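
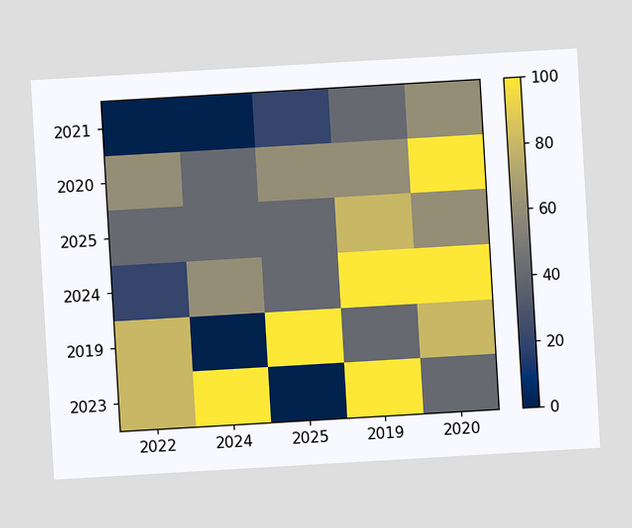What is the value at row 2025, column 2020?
The chart is tilted about 3° counter-clockwise. Matching cell (2025, 2020) against the colorbar gives 60.

60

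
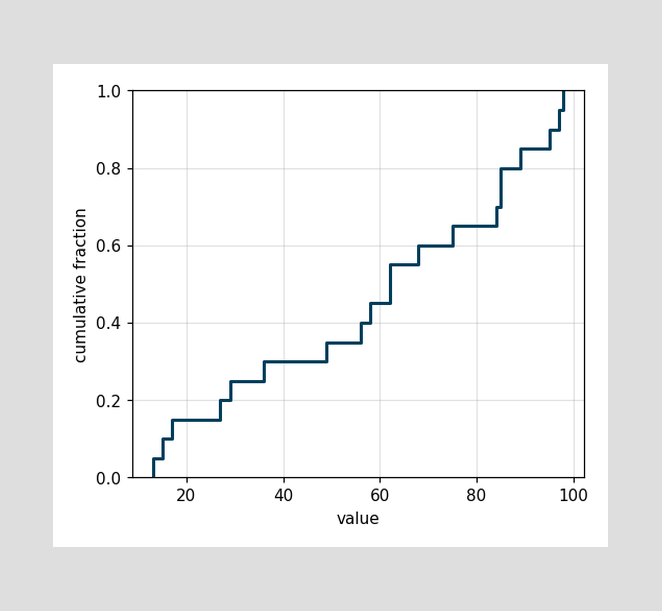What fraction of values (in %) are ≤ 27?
20%

At x=27 the ECDF step is at 20%.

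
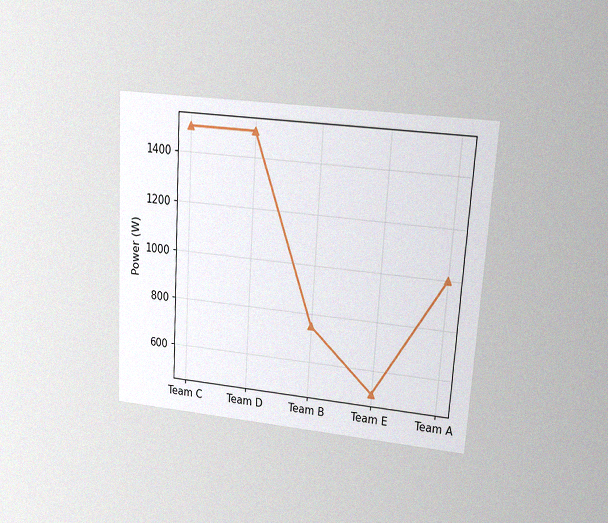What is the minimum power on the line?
500W

The chart is tilted about 4° clockwise and viewed at a slight angle, with some photo noise. The lowest point is at Team E, and reading across to the y-axis gives 500W.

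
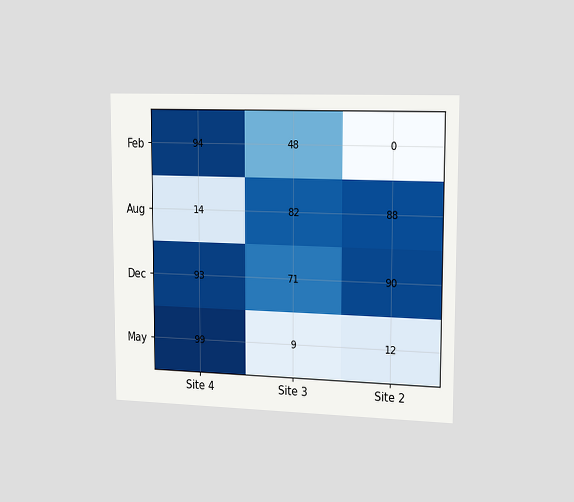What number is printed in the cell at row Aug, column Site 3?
82

The chart is viewed slightly from the right. The (Aug, Site 3) cell reads 82.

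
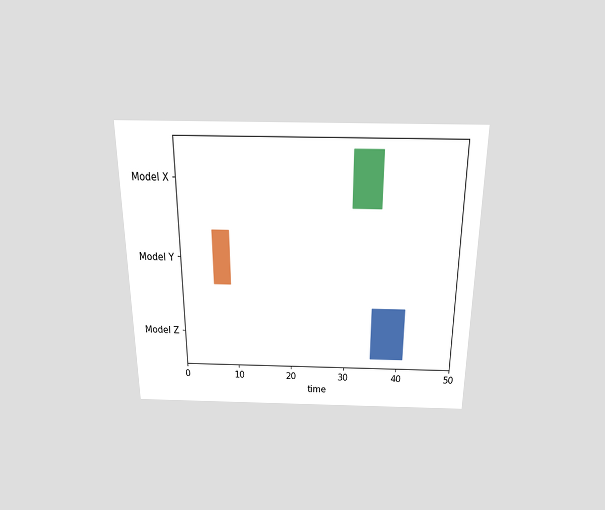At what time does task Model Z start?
35

The chart is viewed slightly from above. The Model Z bar begins at t=35.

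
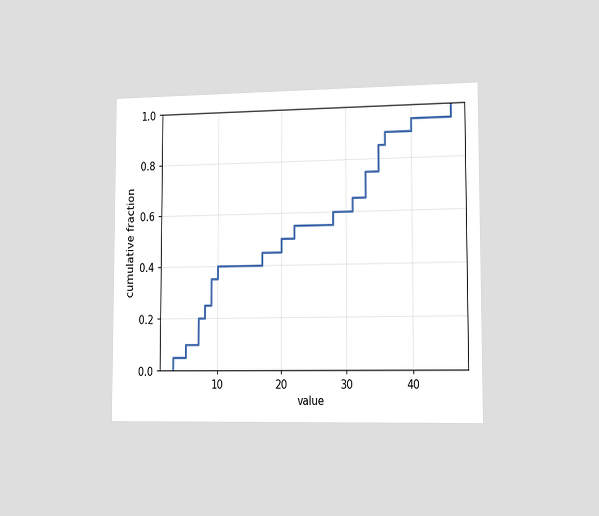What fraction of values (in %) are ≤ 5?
10%

The chart is viewed slightly from the right. At x=5 the ECDF step is at 10%.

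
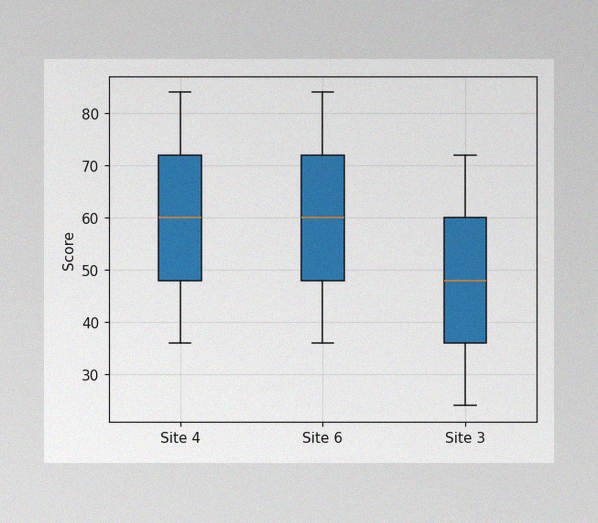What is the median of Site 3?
48

The image has some photo noise and uneven lighting. The median line in the Site 3 box sits at 48.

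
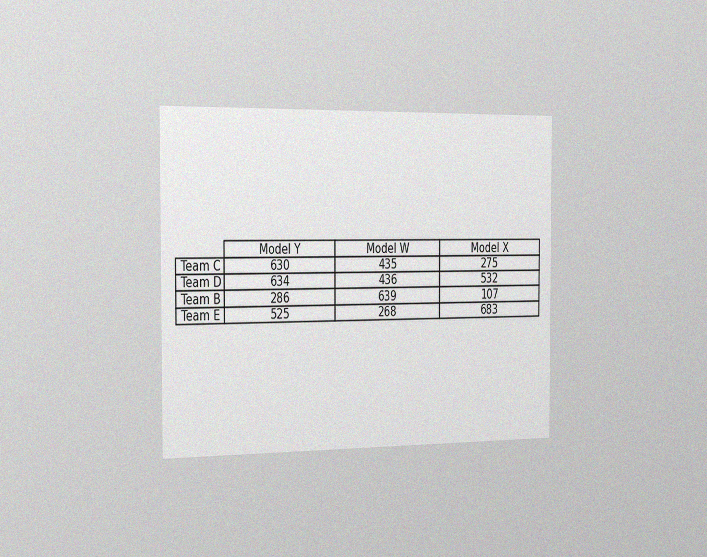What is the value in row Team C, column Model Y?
The chart is viewed slightly from the left, with some photo noise. The (Team C, Model Y) cell reads 630.

630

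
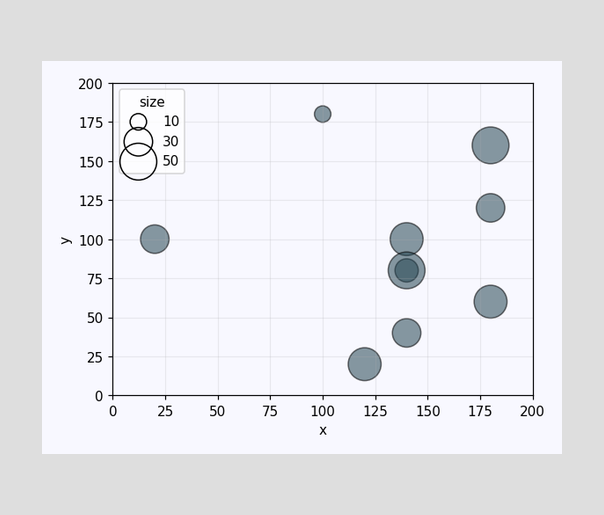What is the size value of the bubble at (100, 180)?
Matching the bubble at (100, 180) against the size legend gives 10.

10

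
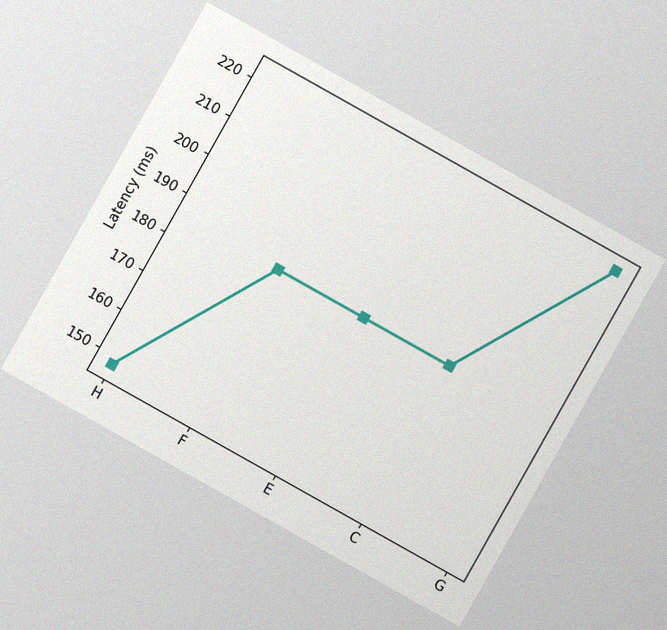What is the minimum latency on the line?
148ms

The chart is tilted about 29° clockwise, with some photo noise. The lowest point is at H, and reading across to the y-axis gives 148ms.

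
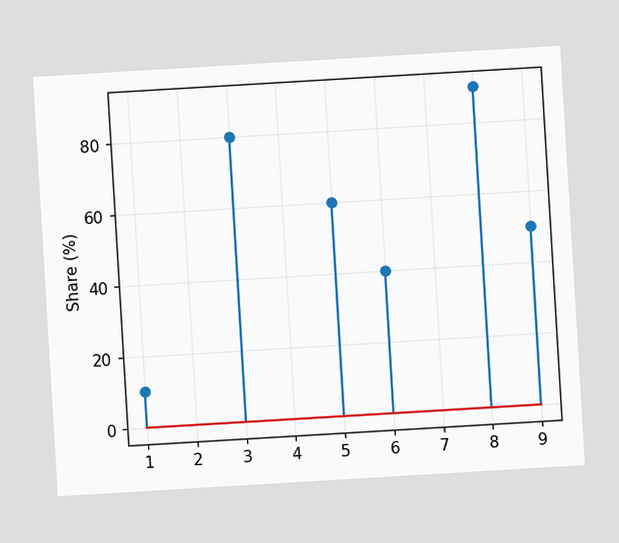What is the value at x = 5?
The chart is tilted about 3° counter-clockwise. The stem at x=5 reaches 60%.

60%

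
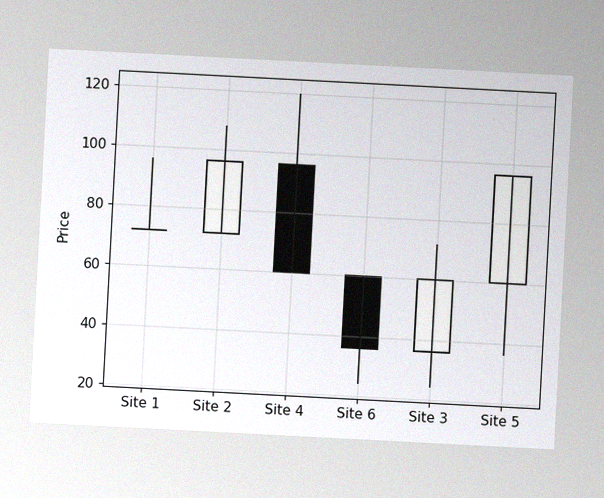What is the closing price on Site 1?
The chart is tilted about 3° clockwise, with some photo noise. The Site 1 candle closes at 72.

72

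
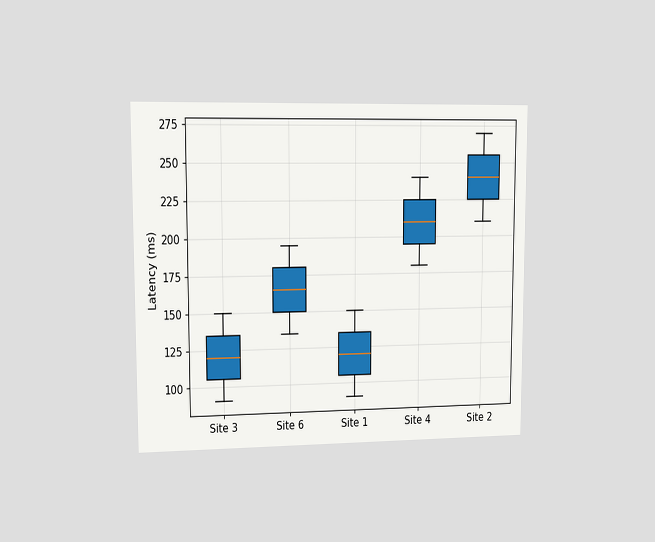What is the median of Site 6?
165ms

The chart is viewed at a slight angle. The median line in the Site 6 box sits at 165ms.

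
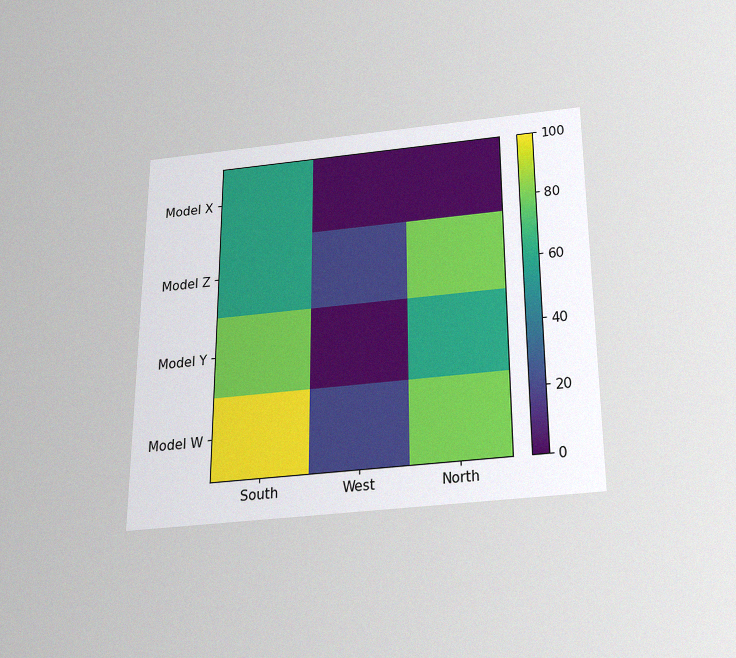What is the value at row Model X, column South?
60

The chart is viewed slightly from below, with some photo noise. Matching cell (Model X, South) against the colorbar gives 60.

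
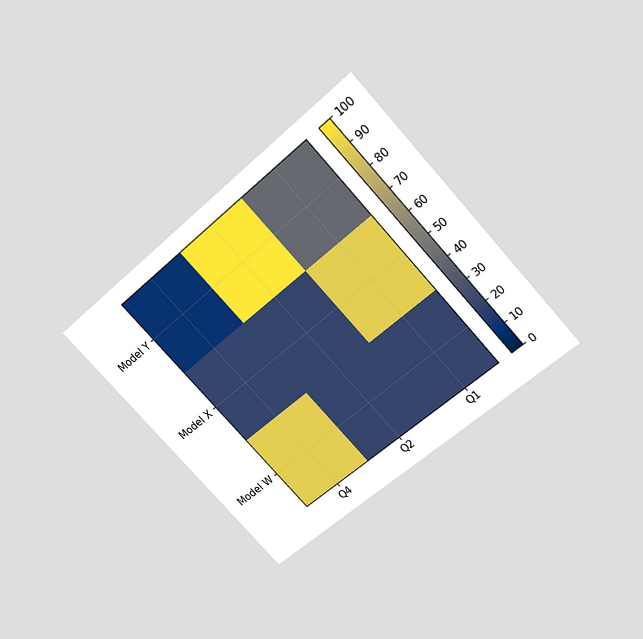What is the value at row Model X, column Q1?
The chart is tilted about 42° counter-clockwise and viewed slightly from above. Matching cell (Model X, Q1) against the colorbar gives 90.

90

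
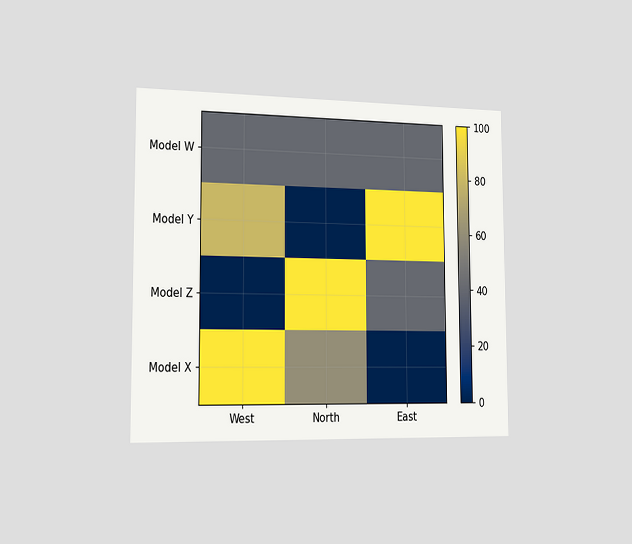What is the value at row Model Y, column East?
100

The chart is viewed slightly from the left. Matching cell (Model Y, East) against the colorbar gives 100.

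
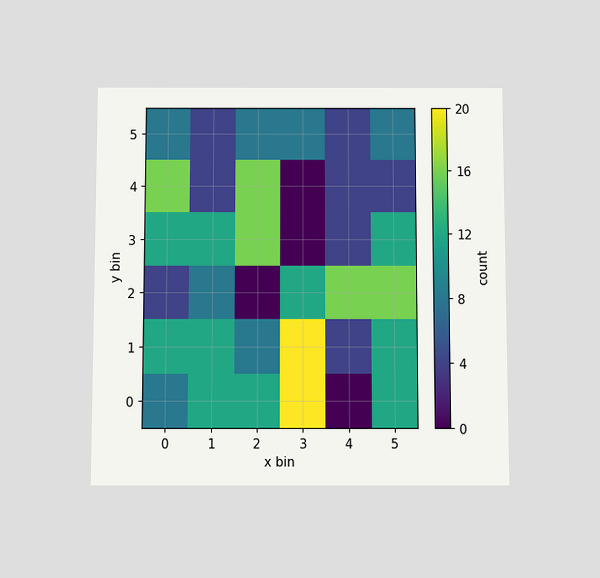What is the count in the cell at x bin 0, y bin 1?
The chart is viewed slightly from below. Matching the cell (0, 1) against the colorbar gives 12.

12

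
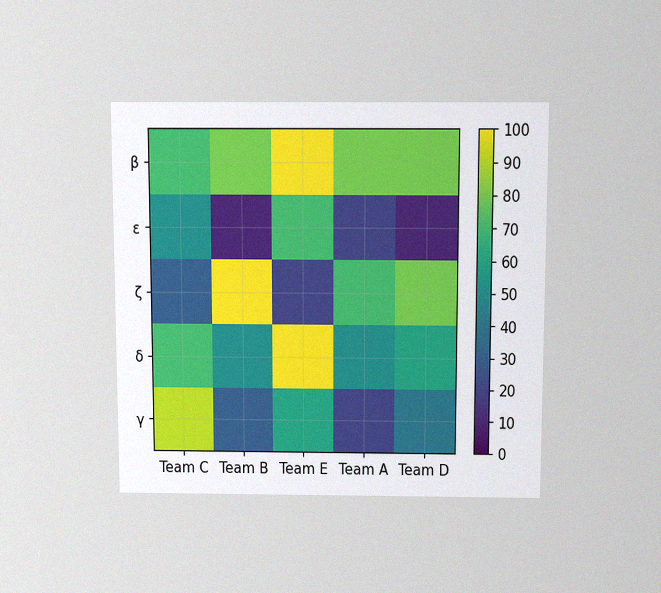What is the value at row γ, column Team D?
40

The chart is viewed slightly from above, with some photo noise. Matching cell (γ, Team D) against the colorbar gives 40.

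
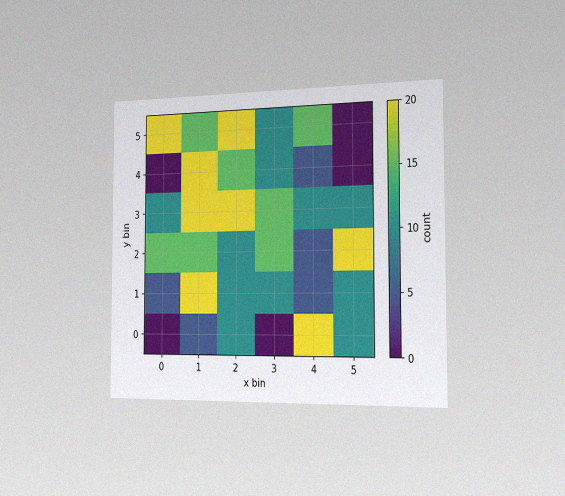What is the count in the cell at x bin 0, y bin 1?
The chart is viewed slightly from the right, with some photo noise. Matching the cell (0, 1) against the colorbar gives 5.

5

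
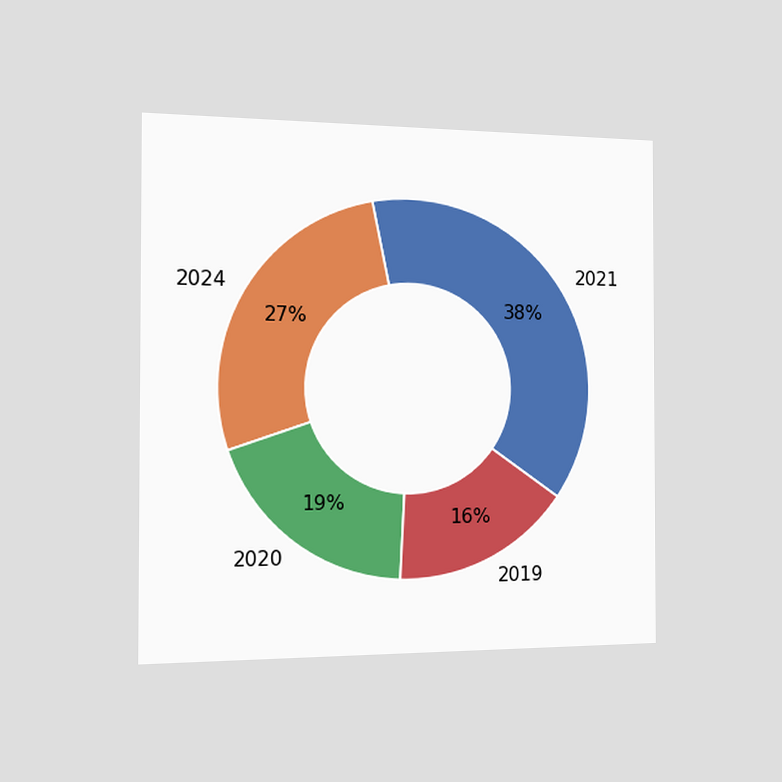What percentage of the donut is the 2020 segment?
19%

The chart is viewed slightly from the left. The 2020 segment takes up 19% of the ring.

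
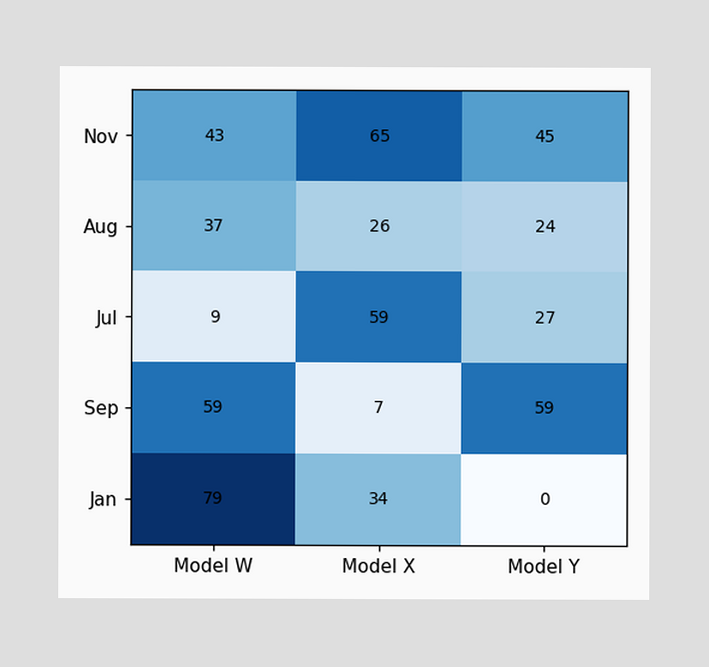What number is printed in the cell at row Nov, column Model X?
The (Nov, Model X) cell reads 65.

65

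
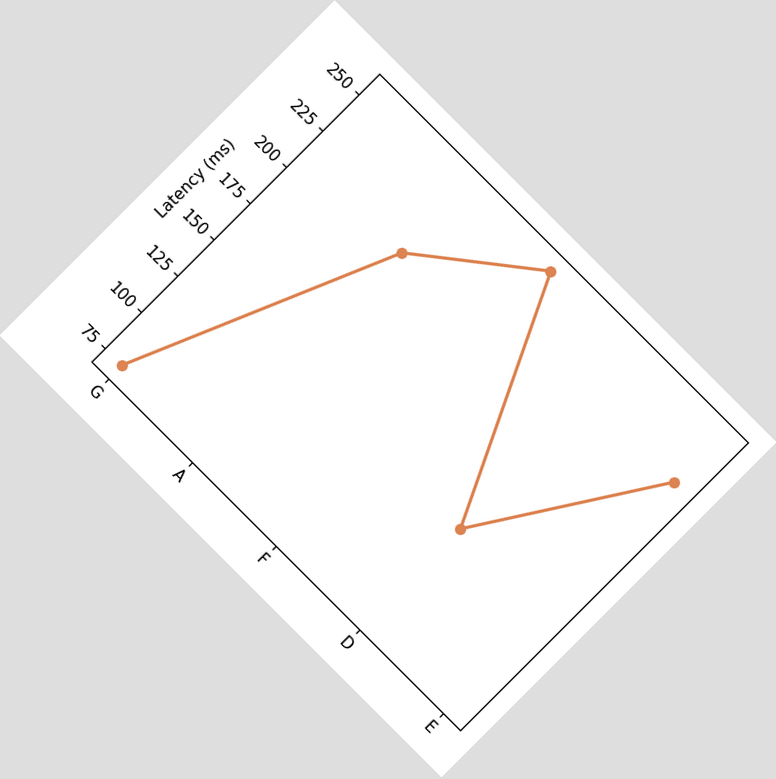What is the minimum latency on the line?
75ms

The chart is tilted about 45° clockwise. The lowest point is at G, and reading across to the y-axis gives 75ms.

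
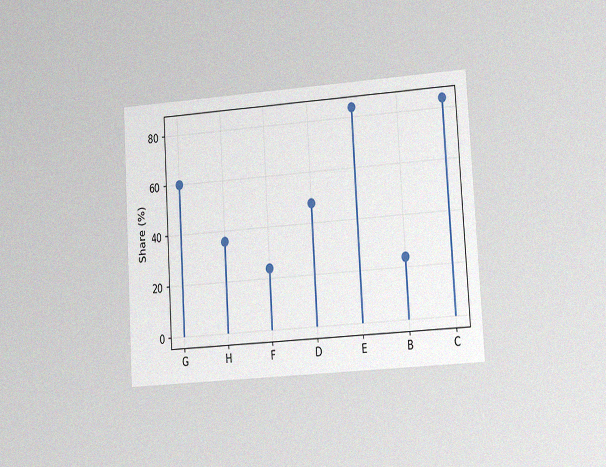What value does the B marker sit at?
The chart is tilted about 3° counter-clockwise and viewed at a slight angle, with some photo noise. The B marker sits at 24%.

24%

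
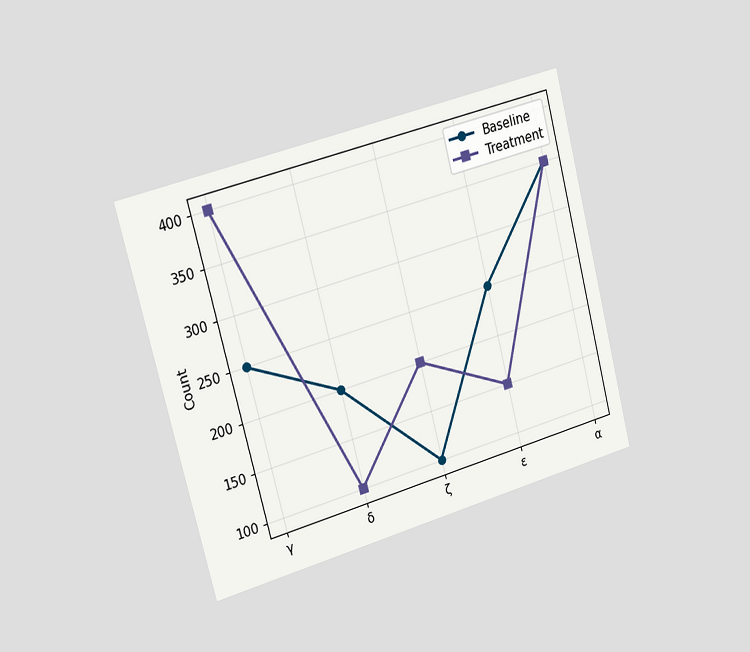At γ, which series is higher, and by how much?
The chart is tilted about 15° counter-clockwise and viewed slightly from the left. At γ, Treatment sits above the other line by 150.

Treatment, by 150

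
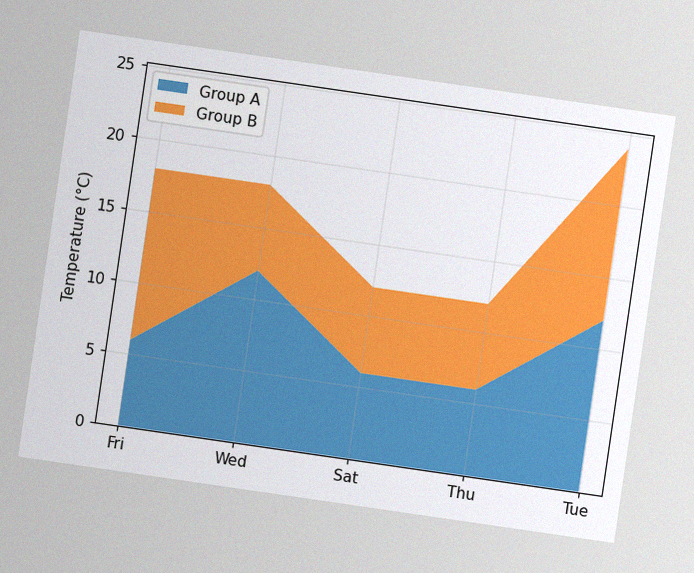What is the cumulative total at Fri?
18°C

The chart is tilted about 8° clockwise, with some photo noise. The stacked total at Fri reaches 18°C.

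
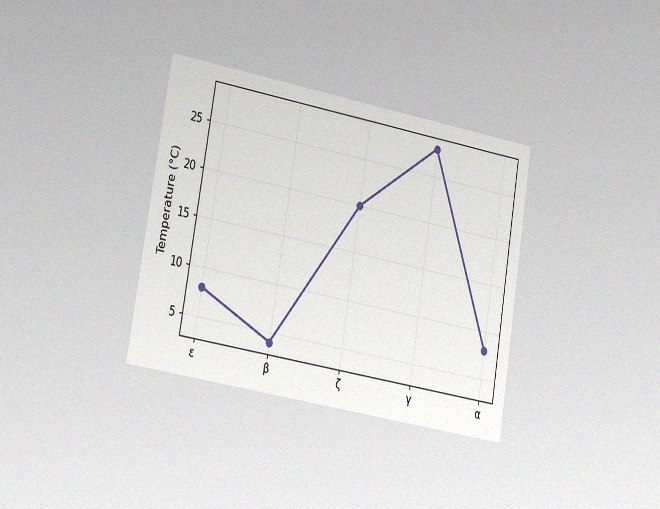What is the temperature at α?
8°C

The chart is tilted about 9° clockwise and viewed slightly from the left, with some photo noise. At α, the line is at 8°C.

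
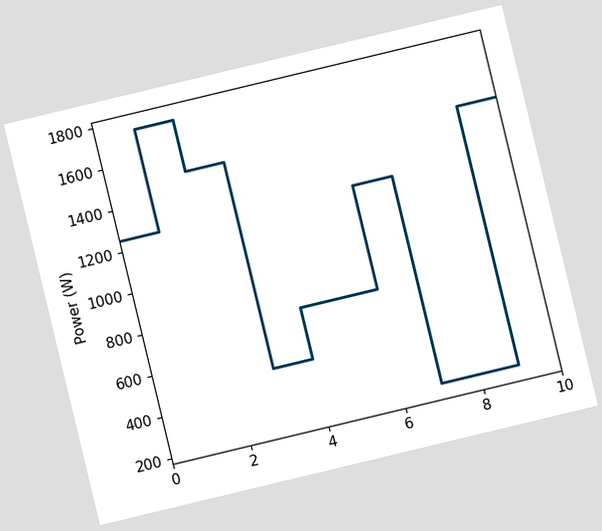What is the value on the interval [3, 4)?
The chart is tilted about 14° counter-clockwise. On [3, 4) the step sits at 500W.

500W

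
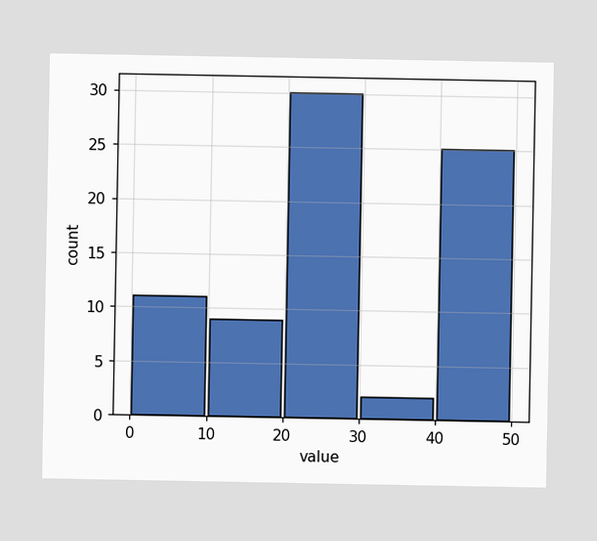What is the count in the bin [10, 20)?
The [10, 20) bin has height 9.

9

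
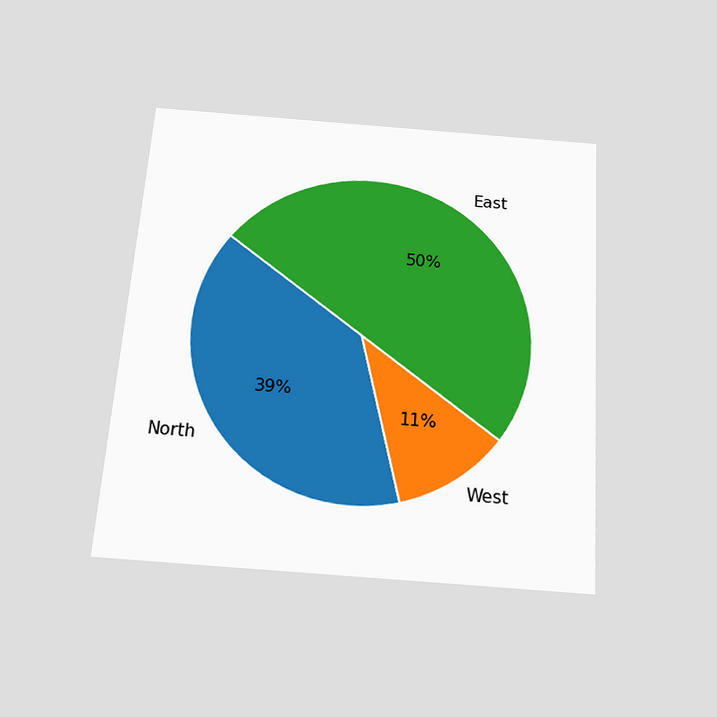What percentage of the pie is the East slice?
The chart is tilted about 4° clockwise and viewed slightly from below. The East slice takes up 50% of the pie.

50%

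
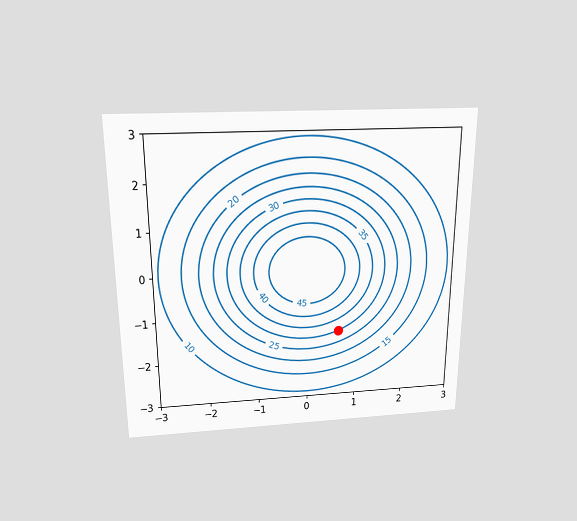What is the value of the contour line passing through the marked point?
30

The chart is viewed slightly from above. The marked point sits on the contour labelled 30.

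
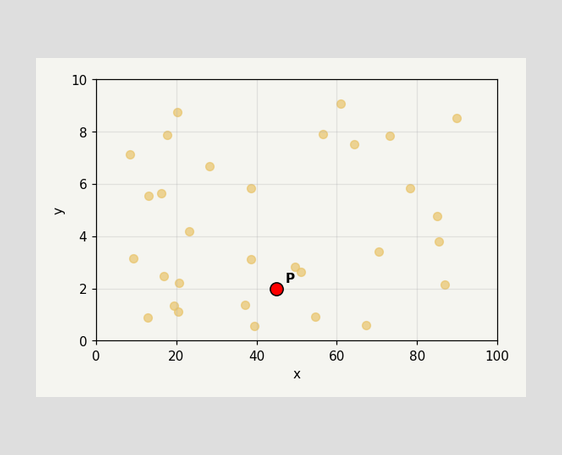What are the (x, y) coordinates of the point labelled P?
Following the gridlines from P to each axis, P sits at (45, 2).

(45, 2)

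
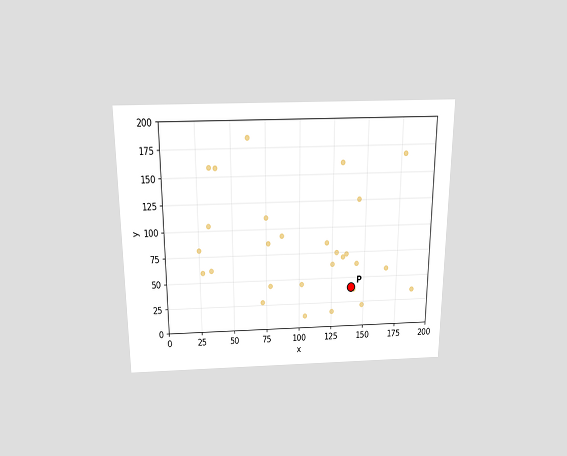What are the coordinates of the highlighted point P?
(140, 40)

The chart is viewed slightly from above. Following the gridlines from P to each axis, P sits at (140, 40).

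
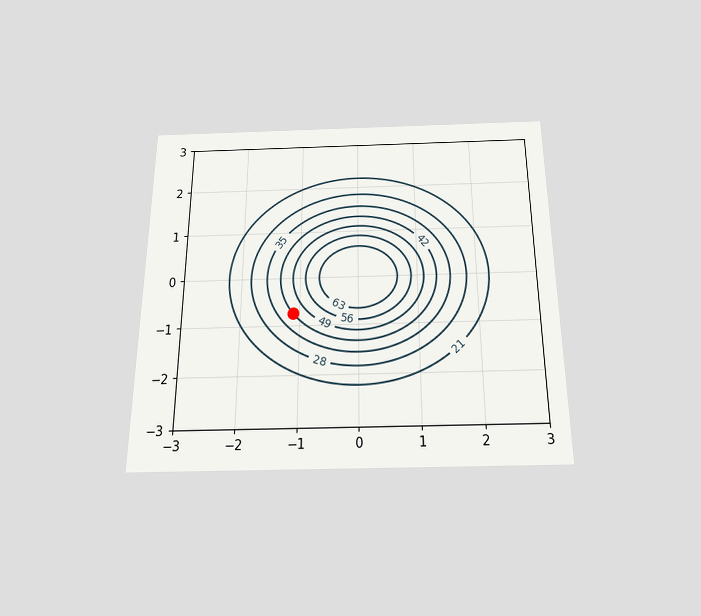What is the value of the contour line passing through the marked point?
The chart is viewed slightly from below. The marked point sits on the contour labelled 42.

42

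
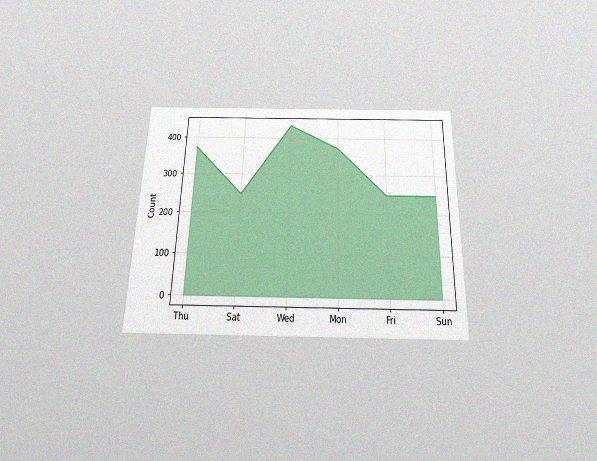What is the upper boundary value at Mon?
372

The chart is viewed slightly from below, with some photo noise. At Mon the upper boundary is at 372.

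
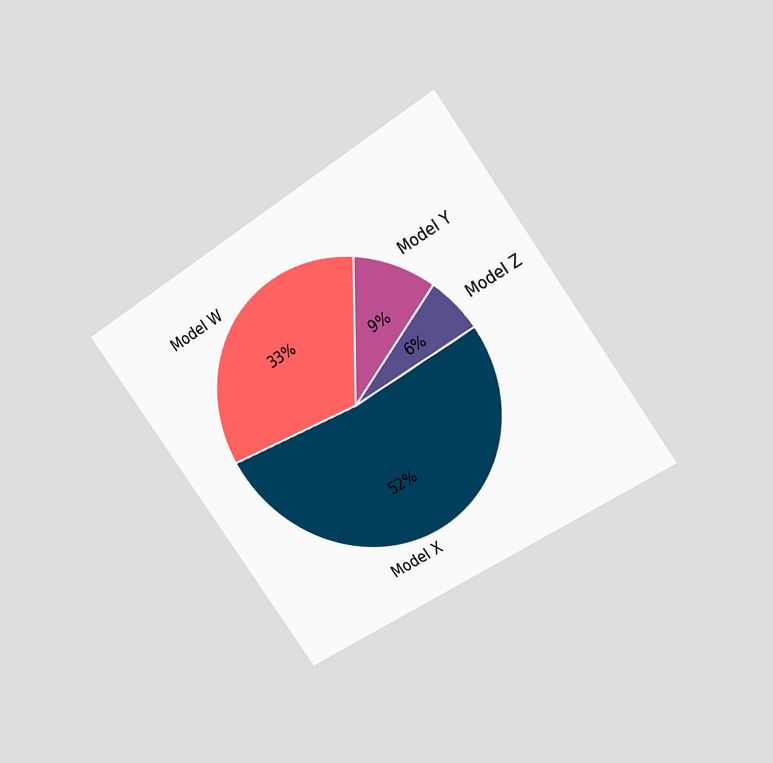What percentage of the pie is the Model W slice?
The chart is tilted about 36° counter-clockwise and viewed at a slight angle. The Model W slice takes up 33% of the pie.

33%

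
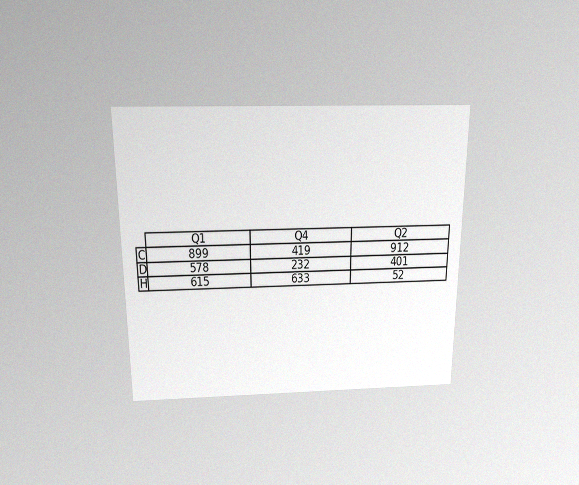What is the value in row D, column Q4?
232

The chart is viewed slightly from above, with some photo noise. The (D, Q4) cell reads 232.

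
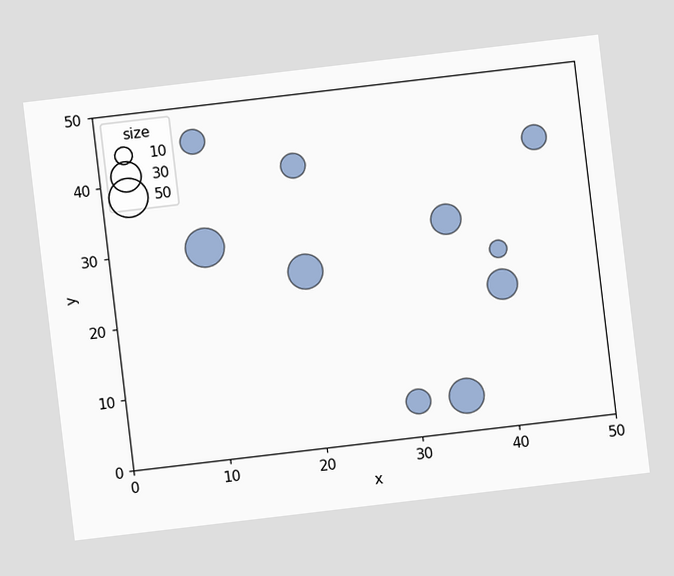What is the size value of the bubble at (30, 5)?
20

The chart is tilted about 7° counter-clockwise. Matching the bubble at (30, 5) against the size legend gives 20.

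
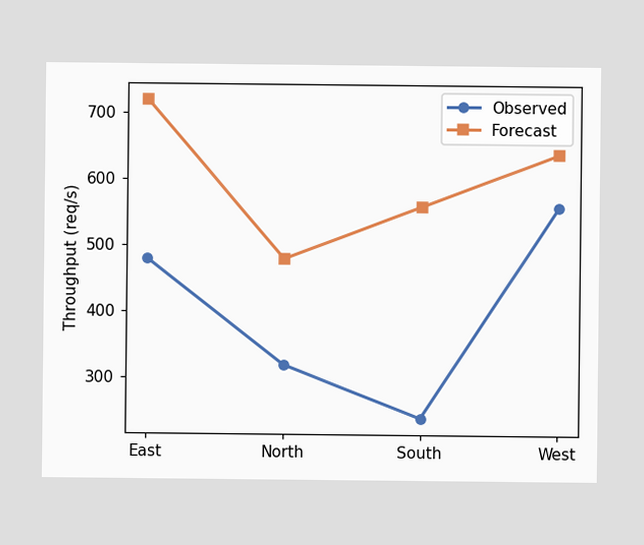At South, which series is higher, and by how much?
At South, Forecast sits above the other line by 320req/s.

Forecast, by 320req/s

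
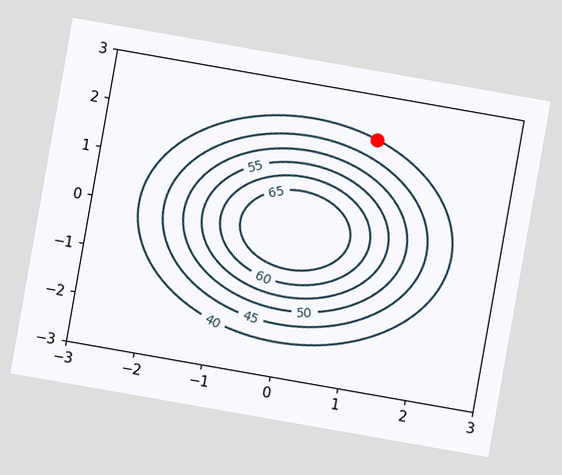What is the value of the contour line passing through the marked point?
The chart is tilted about 10° clockwise. The marked point sits on the contour labelled 40.

40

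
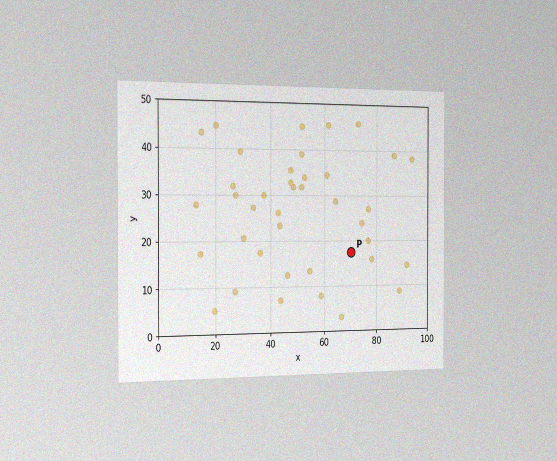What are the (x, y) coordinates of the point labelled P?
The chart is viewed slightly from the left, with some photo noise. Following the gridlines from P to each axis, P sits at (70, 17.5).

(70, 17.5)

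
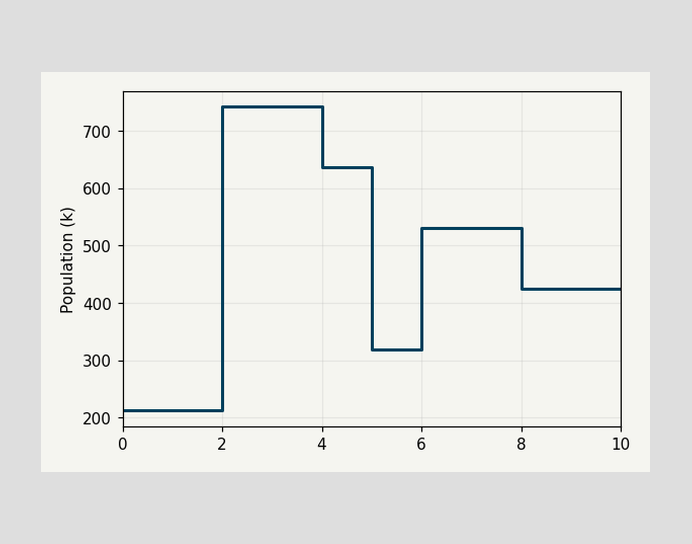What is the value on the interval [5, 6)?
318k

On [5, 6) the step sits at 318k.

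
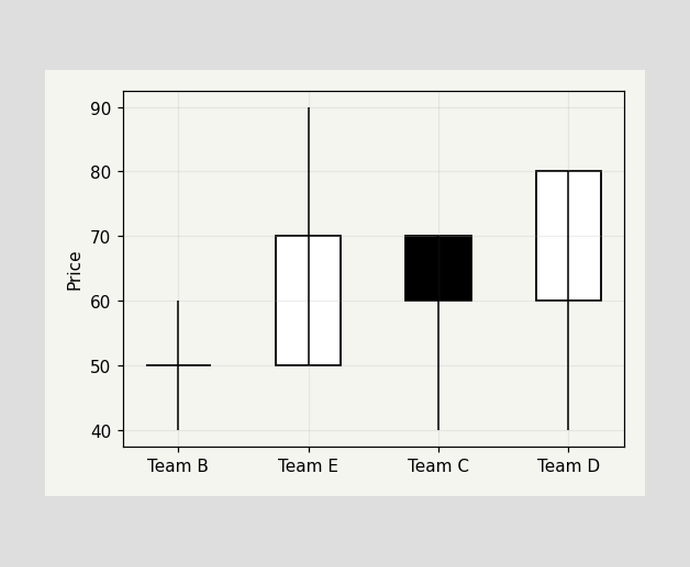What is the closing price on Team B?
50

The Team B candle closes at 50.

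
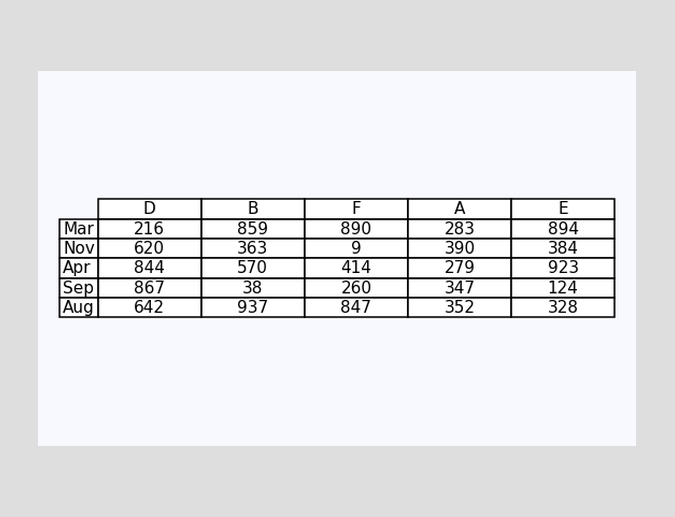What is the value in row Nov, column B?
The (Nov, B) cell reads 363.

363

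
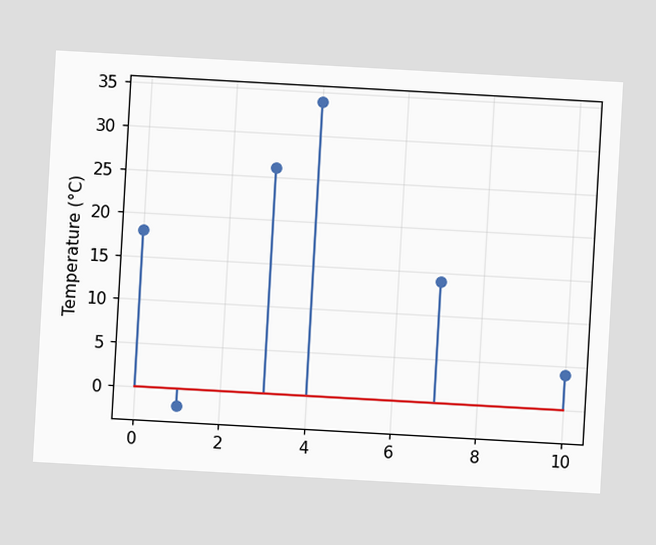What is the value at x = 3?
The chart is tilted about 3° clockwise. The stem at x=3 reaches 26°C.

26°C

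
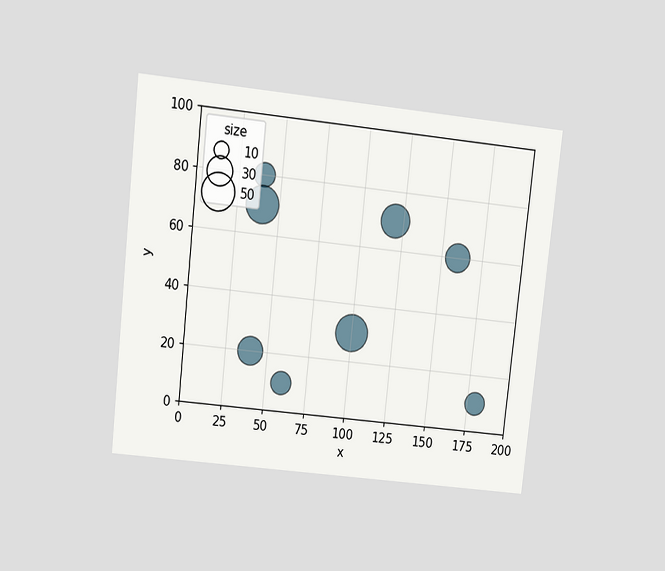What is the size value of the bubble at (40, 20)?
30

The chart is tilted about 6° clockwise and viewed at a slight angle. Matching the bubble at (40, 20) against the size legend gives 30.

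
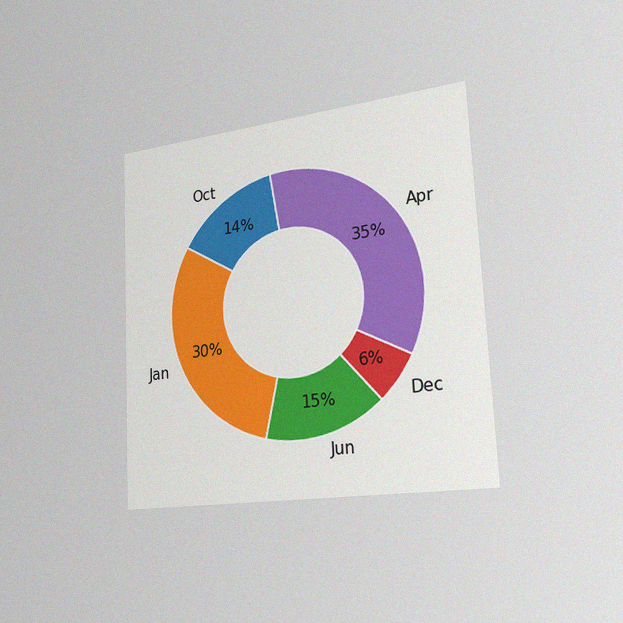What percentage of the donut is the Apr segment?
35%

The chart is tilted about 3° counter-clockwise and viewed slightly from the right, with some photo noise. The Apr segment takes up 35% of the ring.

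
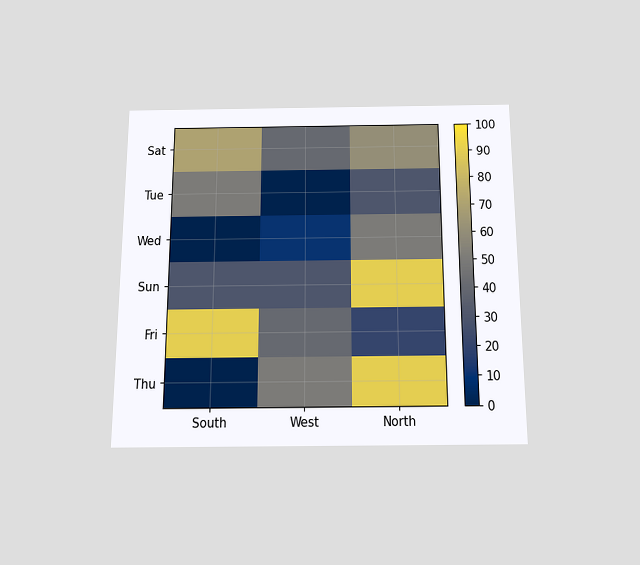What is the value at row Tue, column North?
The chart is viewed slightly from below. Matching cell (Tue, North) against the colorbar gives 30.

30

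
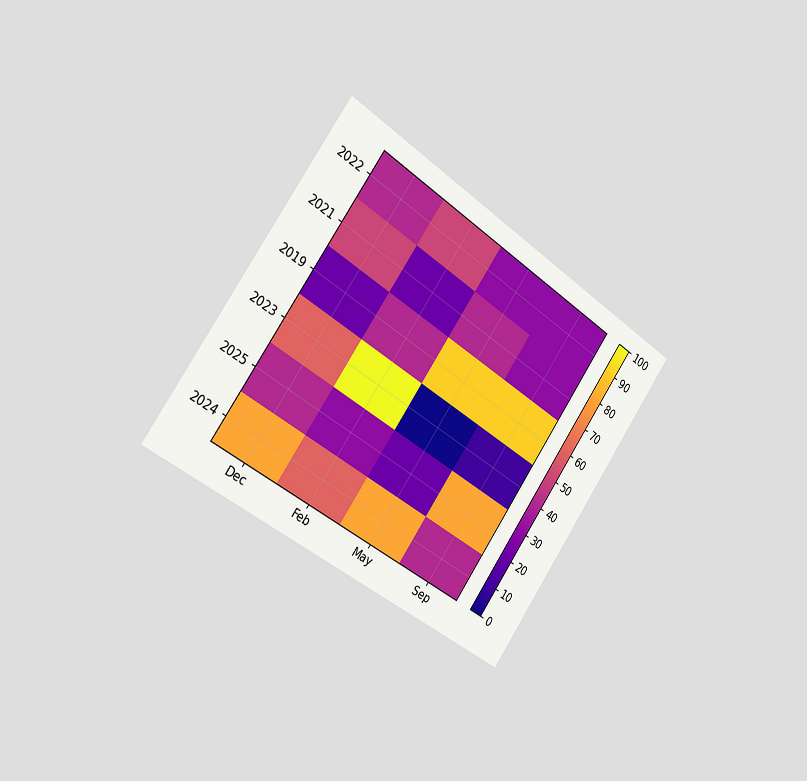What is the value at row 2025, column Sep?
80

The chart is tilted about 35° clockwise and viewed slightly from the left. Matching cell (2025, Sep) against the colorbar gives 80.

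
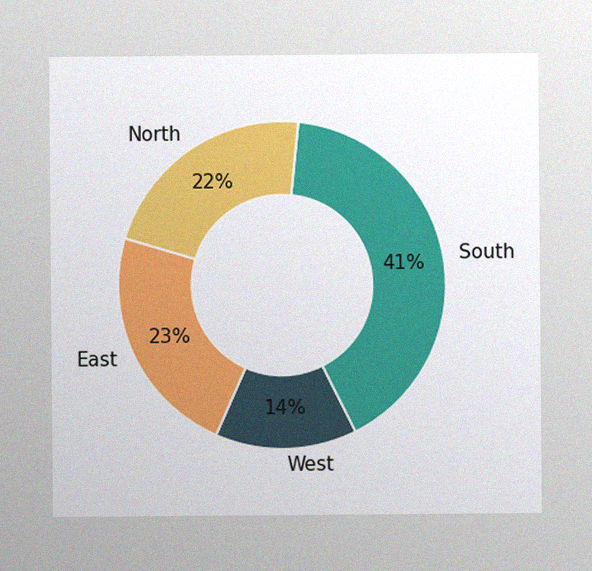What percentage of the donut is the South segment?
41%

The image has some photo noise and uneven lighting. The South segment takes up 41% of the ring.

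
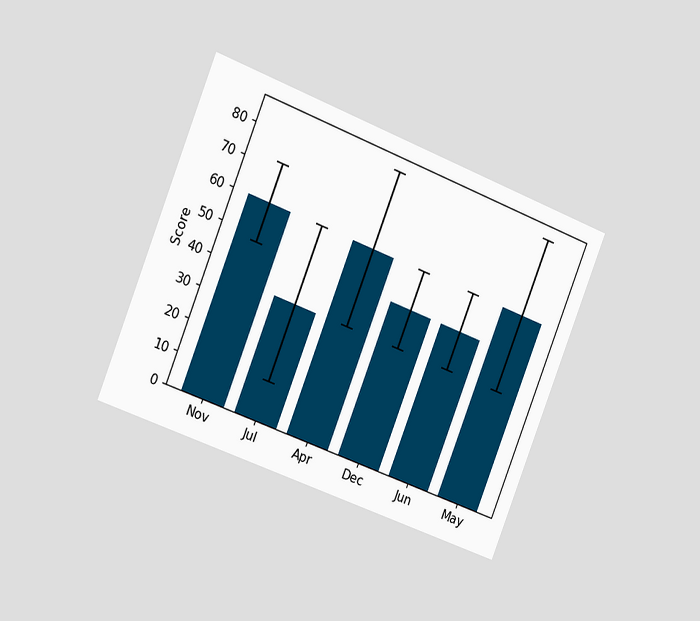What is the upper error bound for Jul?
60

The chart is tilted about 22° clockwise and viewed slightly from the left. The Jul bar's upper whisker reaches 60.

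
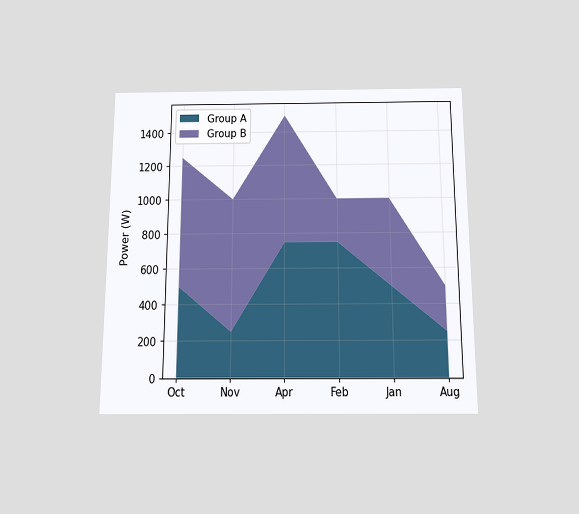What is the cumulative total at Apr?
The chart is viewed slightly from below. The stacked total at Apr reaches 1500W.

1500W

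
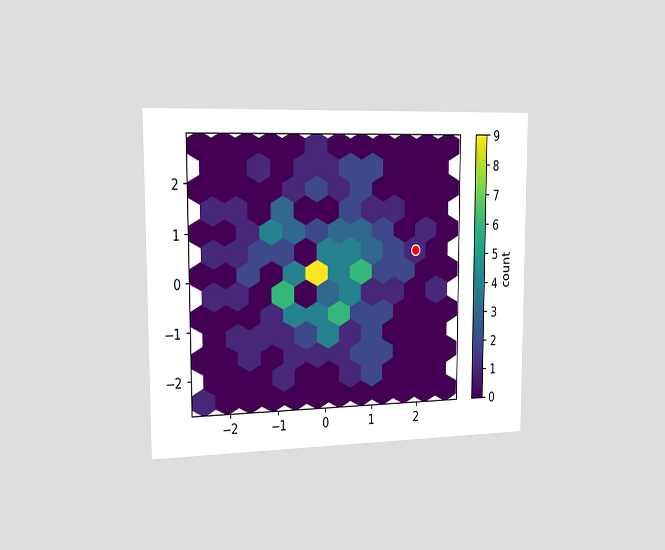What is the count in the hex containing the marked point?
1

The chart is viewed slightly from the left. The marked hex reads 1 on the colorbar.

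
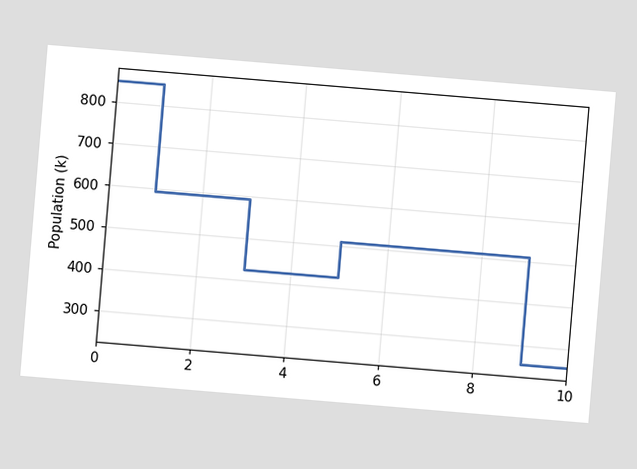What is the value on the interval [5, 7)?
The chart is tilted about 5° clockwise. On [5, 7) the step sits at 510k.

510k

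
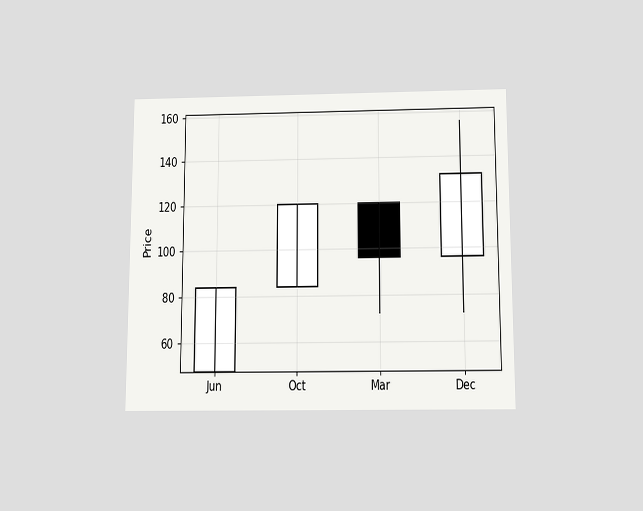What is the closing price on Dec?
132

The chart is viewed slightly from below. The Dec candle closes at 132.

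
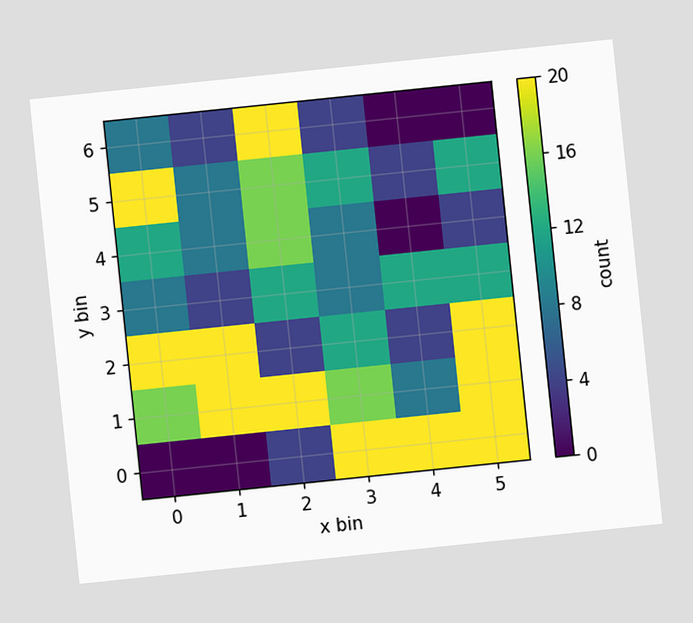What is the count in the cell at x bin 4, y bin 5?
The chart is tilted about 6° counter-clockwise. Matching the cell (4, 5) against the colorbar gives 4.

4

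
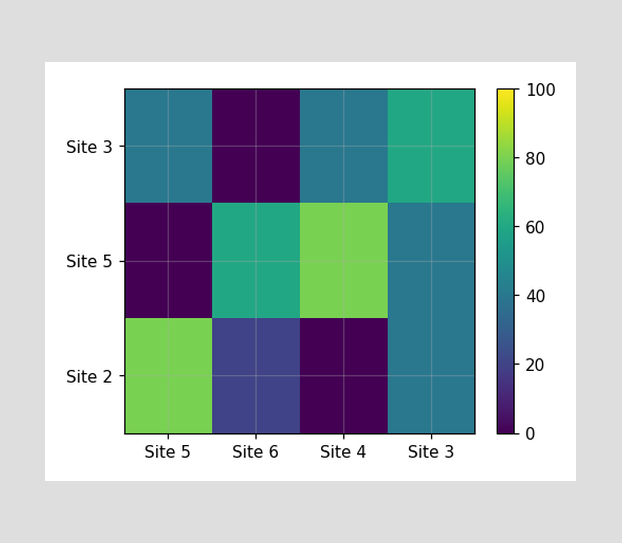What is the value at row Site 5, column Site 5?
Matching cell (Site 5, Site 5) against the colorbar gives 0.

0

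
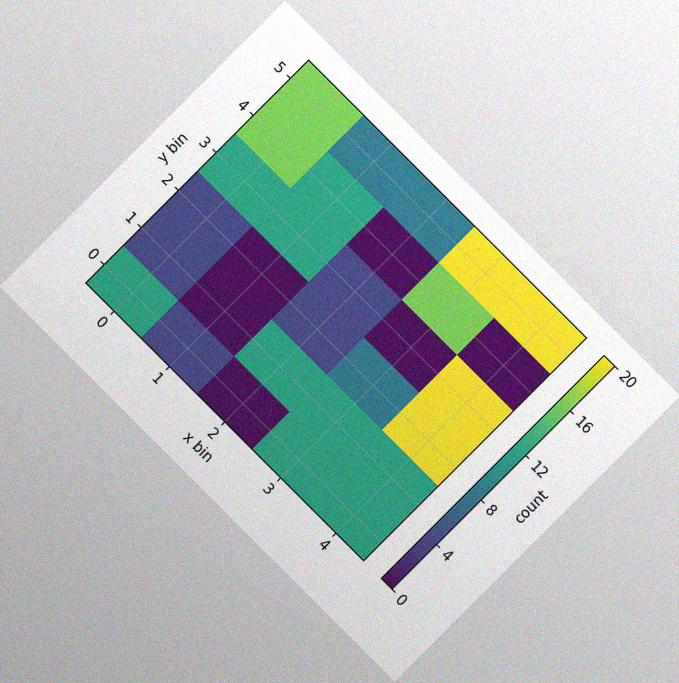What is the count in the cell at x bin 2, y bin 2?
4

The chart is tilted about 45° clockwise, with some photo noise. Matching the cell (2, 2) against the colorbar gives 4.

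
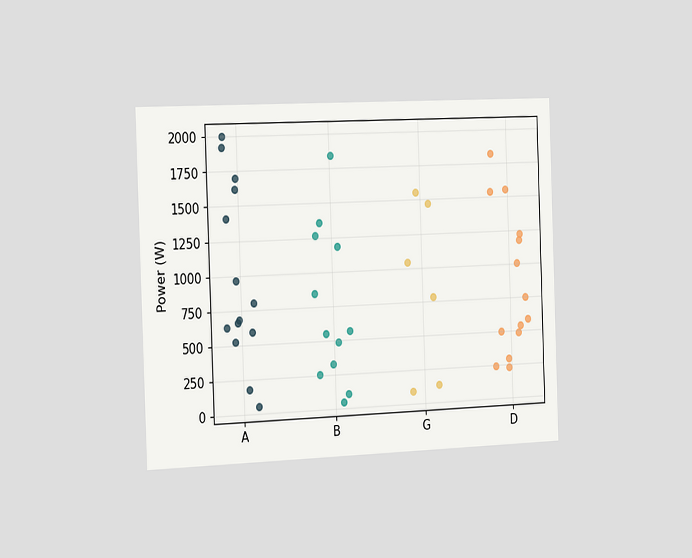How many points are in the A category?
The chart is tilted about 2° counter-clockwise and viewed slightly from the left. Counting the markers in the A column gives 14.

14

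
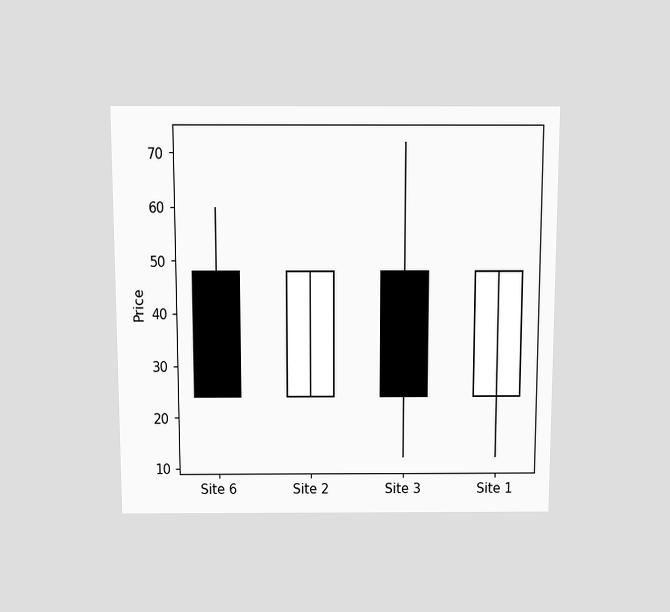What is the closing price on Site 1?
The chart is viewed slightly from above. The Site 1 candle closes at 48.

48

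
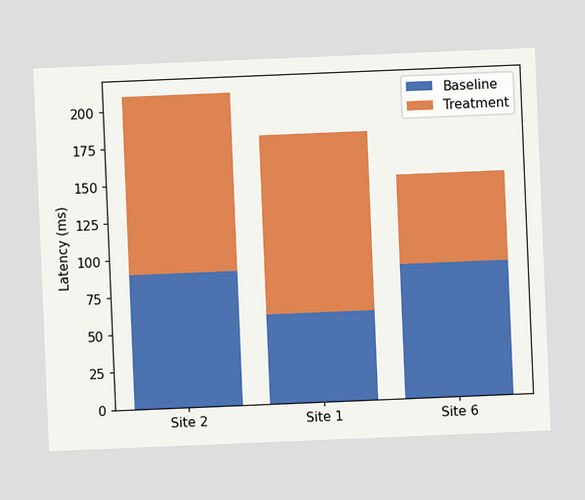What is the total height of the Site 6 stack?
150ms

The chart is tilted about 2° counter-clockwise. The Site 6 stack's top reaches 150ms on the y-axis.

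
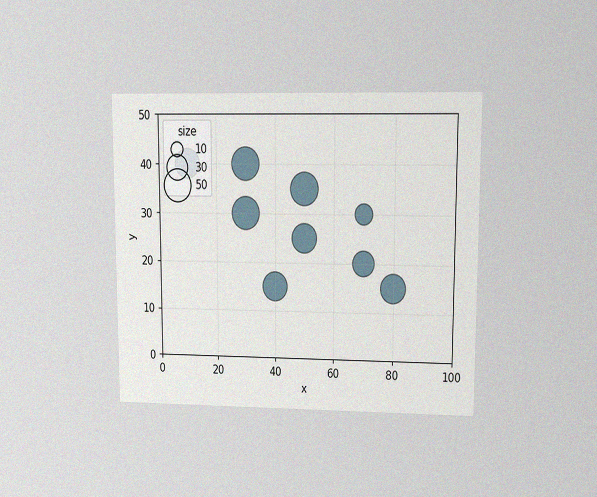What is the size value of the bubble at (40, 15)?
The chart is viewed at a slight angle, with some photo noise. Matching the bubble at (40, 15) against the size legend gives 40.

40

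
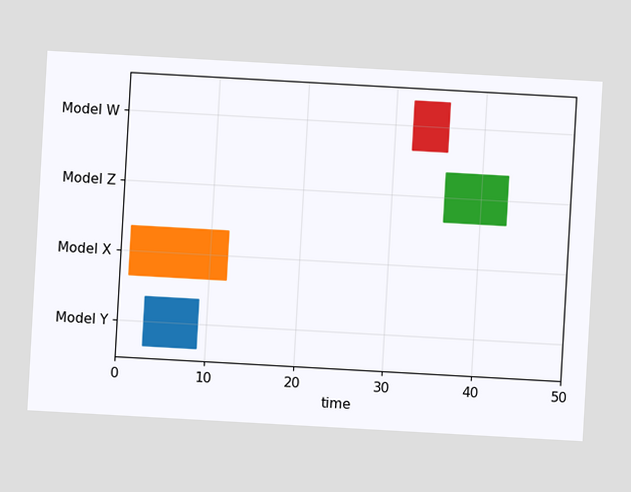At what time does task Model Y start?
3

The chart is tilted about 3° clockwise. The Model Y bar begins at t=3.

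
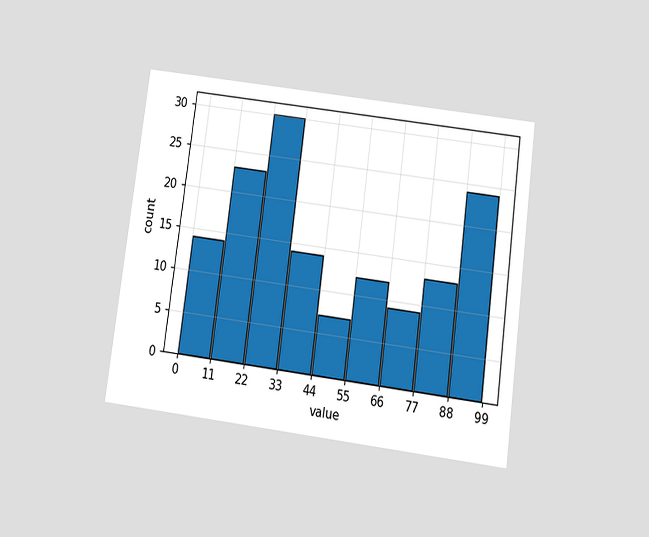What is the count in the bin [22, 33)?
30

The chart is tilted about 8° clockwise and viewed slightly from below. The [22, 33) bin has height 30.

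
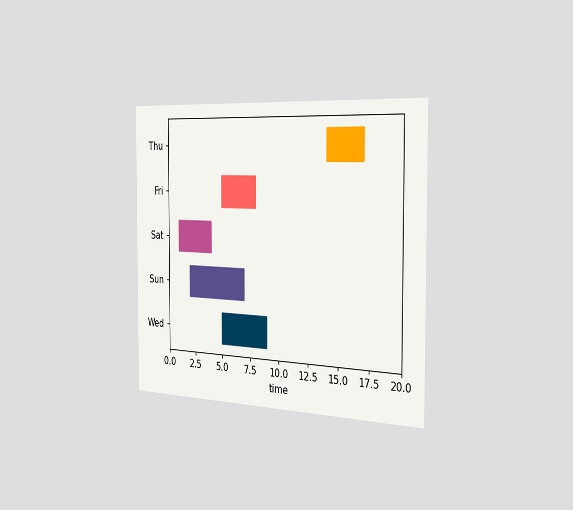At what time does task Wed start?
The chart is viewed slightly from the right. The Wed bar begins at t=5.

5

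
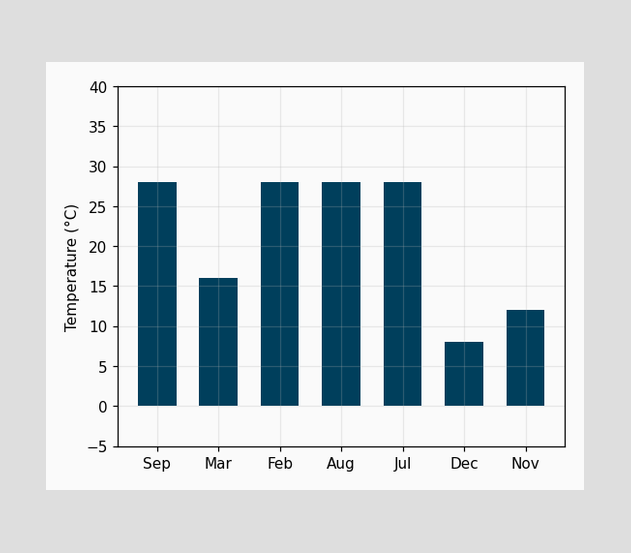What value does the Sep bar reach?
Reading along the chart's y-axis, the Sep bar reaches 28°C.

28°C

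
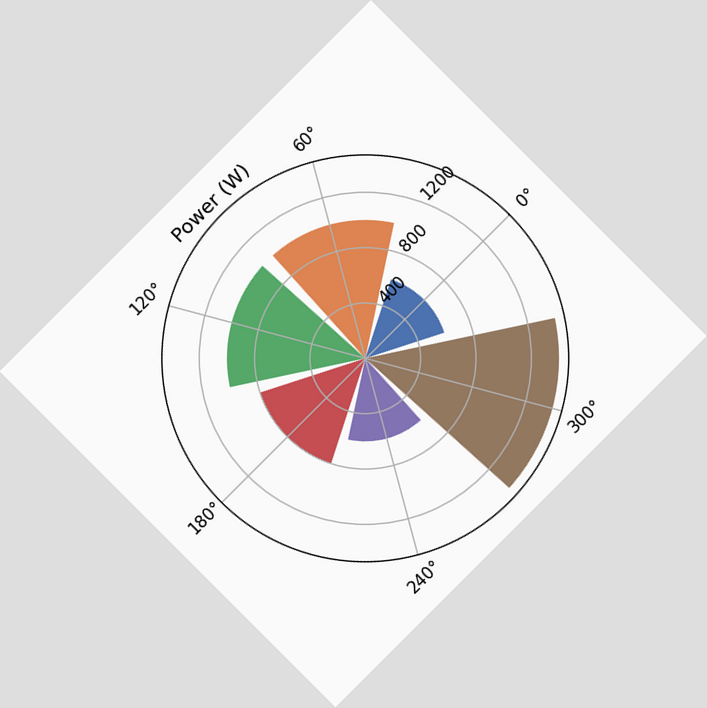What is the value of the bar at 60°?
The chart is tilted about 45° counter-clockwise. The bar at 60° reaches 1000W on the radial axis.

1000W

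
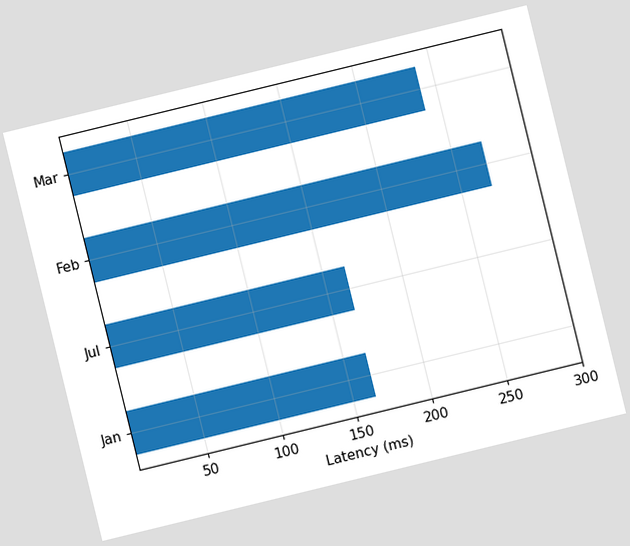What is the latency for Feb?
270ms

The chart is tilted about 14° counter-clockwise. Reading along the chart's x-axis, the Feb bar reaches 270ms.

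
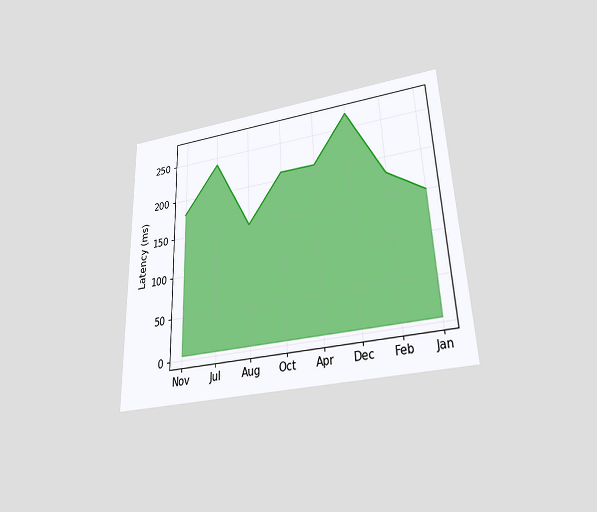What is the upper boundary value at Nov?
The chart is tilted about 2° counter-clockwise and viewed slightly from below. At Nov the upper boundary is at 180ms.

180ms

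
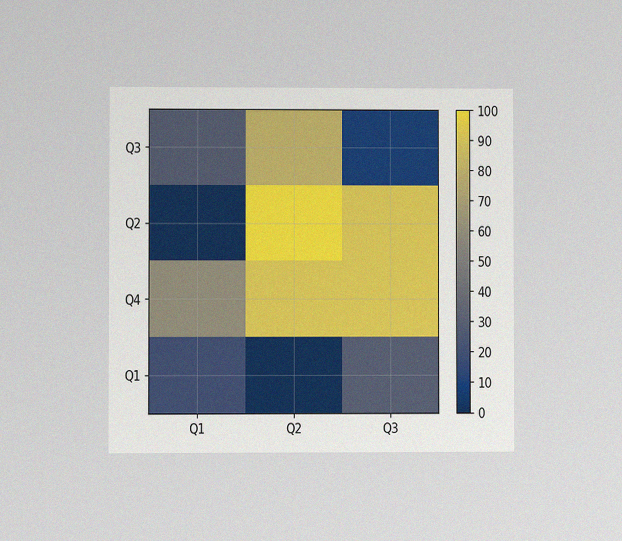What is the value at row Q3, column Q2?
The chart is viewed at a slight angle, with some photo noise. Matching cell (Q3, Q2) against the colorbar gives 80.

80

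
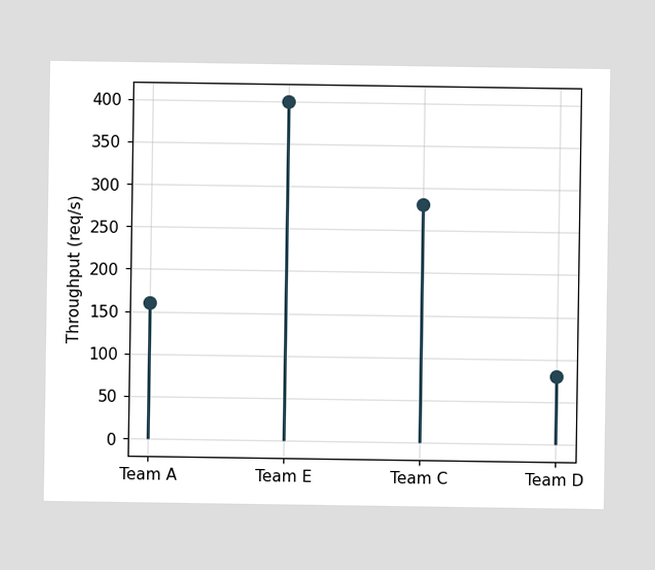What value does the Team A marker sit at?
The Team A marker sits at 160req/s.

160req/s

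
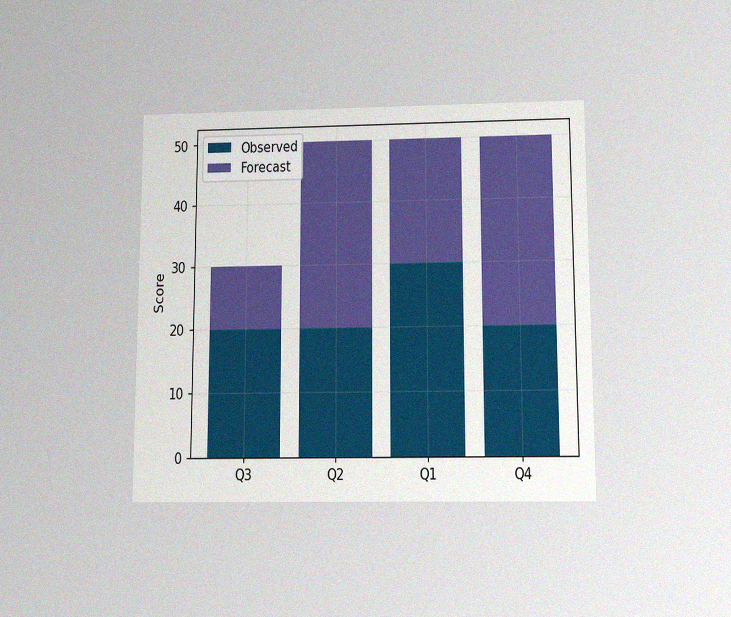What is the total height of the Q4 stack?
The chart is viewed slightly from below, with some photo noise. The Q4 stack's top reaches 50 on the y-axis.

50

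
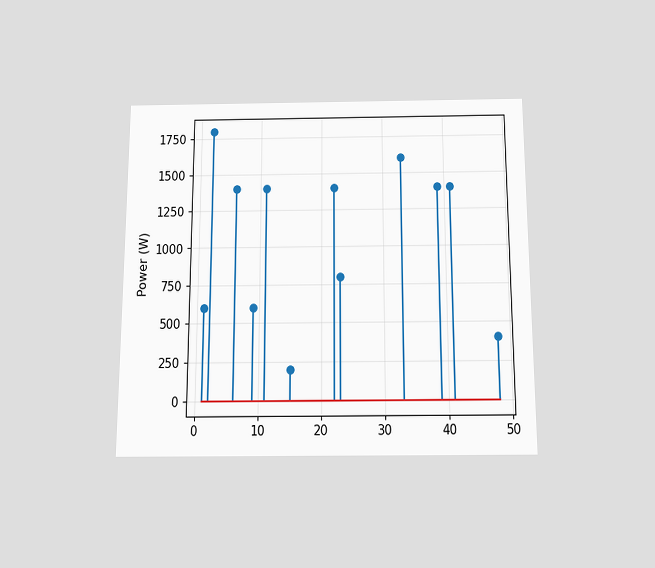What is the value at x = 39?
The chart is viewed slightly from below. The stem at x=39 reaches 1400W.

1400W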